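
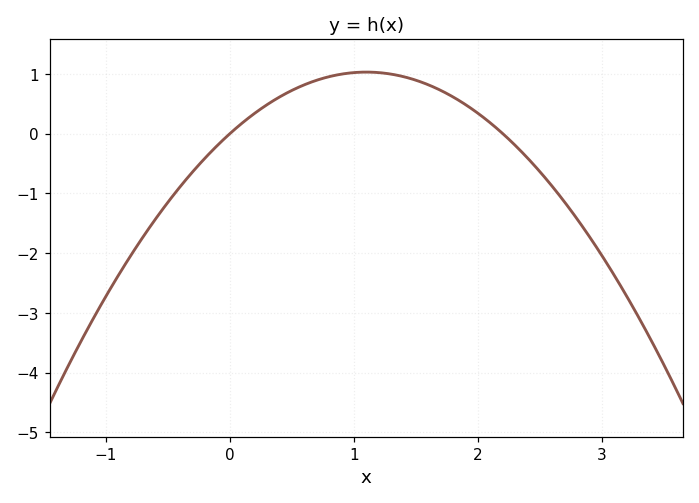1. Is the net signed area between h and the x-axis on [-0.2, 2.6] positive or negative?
positive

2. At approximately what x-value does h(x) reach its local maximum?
1.1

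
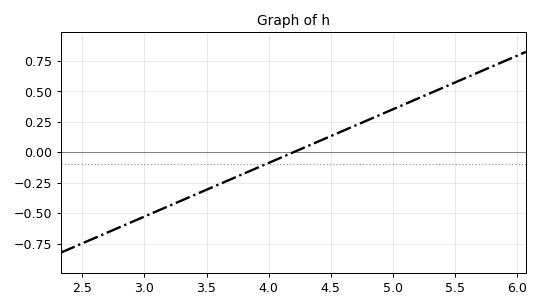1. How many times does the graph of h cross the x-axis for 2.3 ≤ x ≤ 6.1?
1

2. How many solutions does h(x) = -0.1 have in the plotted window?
1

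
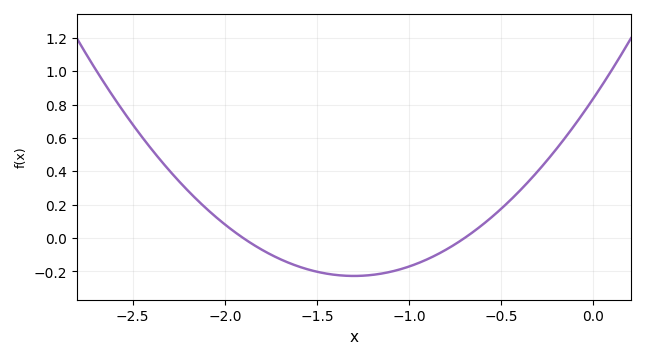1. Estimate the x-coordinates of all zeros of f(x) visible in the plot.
-1.9, -0.7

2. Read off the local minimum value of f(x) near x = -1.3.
-0.227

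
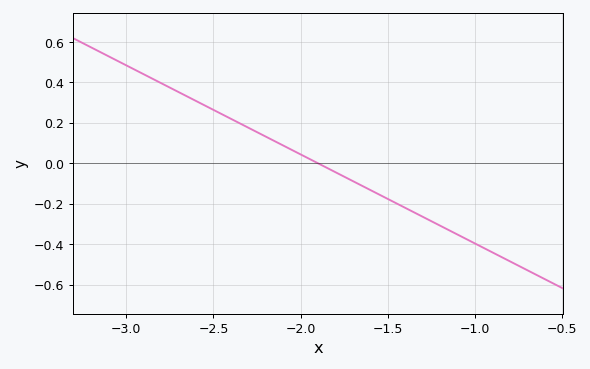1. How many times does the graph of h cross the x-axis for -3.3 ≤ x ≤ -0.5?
1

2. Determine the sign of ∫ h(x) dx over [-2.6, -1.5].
positive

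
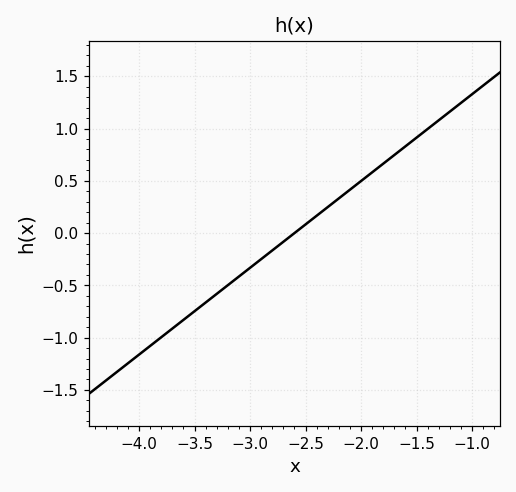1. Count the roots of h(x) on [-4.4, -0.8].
1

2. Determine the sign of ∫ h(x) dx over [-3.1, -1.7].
positive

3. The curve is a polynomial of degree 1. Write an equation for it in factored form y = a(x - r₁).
y = 0.83(x + 2.6)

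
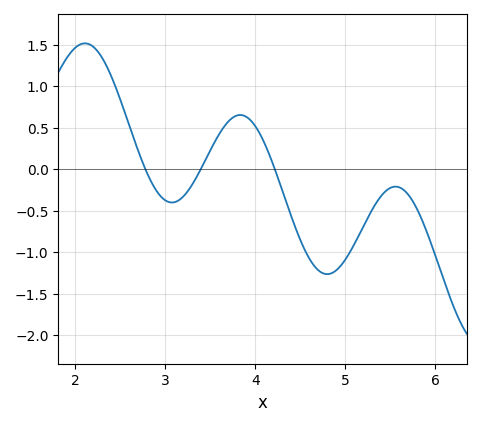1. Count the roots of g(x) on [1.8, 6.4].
3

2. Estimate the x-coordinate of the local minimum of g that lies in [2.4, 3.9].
3.07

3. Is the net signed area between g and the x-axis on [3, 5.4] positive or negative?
negative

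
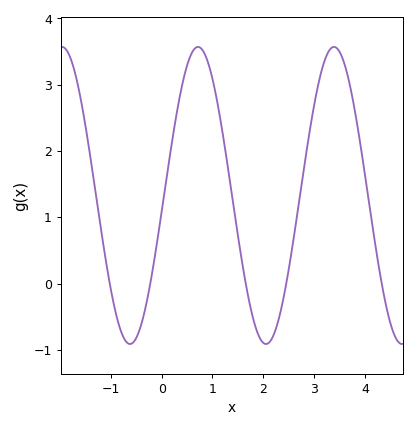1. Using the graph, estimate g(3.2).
3.4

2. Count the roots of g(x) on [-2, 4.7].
5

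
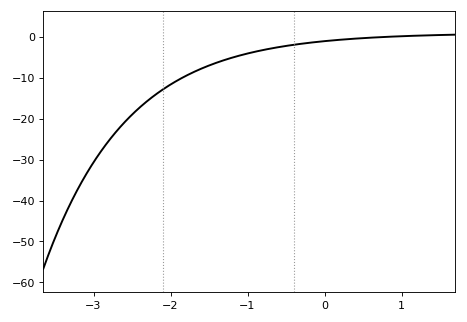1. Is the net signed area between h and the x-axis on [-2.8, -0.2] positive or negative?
negative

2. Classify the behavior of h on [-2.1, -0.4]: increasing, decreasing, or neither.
increasing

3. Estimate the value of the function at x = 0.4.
0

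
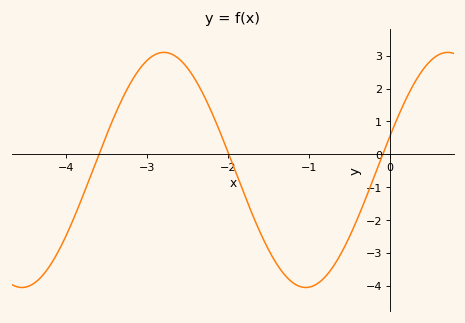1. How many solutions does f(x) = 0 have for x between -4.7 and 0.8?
3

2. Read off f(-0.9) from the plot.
-3.95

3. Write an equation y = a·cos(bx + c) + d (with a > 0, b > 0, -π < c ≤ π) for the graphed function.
y = 3.58cos(1.79x - 1.28) - 0.48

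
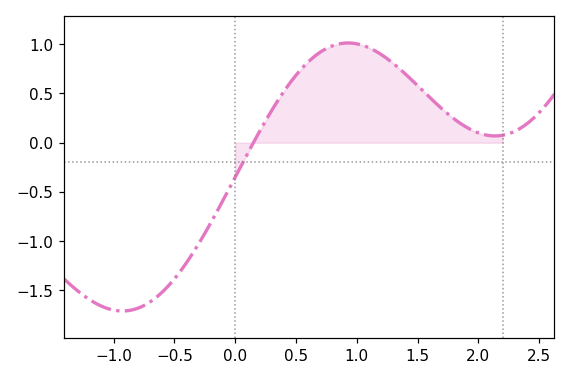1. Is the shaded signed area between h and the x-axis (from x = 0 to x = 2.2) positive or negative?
positive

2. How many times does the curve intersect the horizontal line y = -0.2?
1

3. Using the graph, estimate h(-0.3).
-1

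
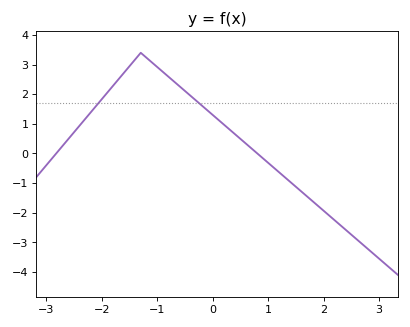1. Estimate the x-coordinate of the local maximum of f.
-1.3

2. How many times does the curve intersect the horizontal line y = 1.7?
2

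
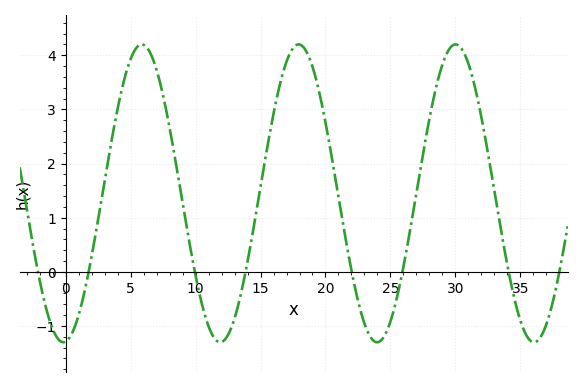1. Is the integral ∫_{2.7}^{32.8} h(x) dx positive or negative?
positive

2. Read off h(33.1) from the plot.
1.4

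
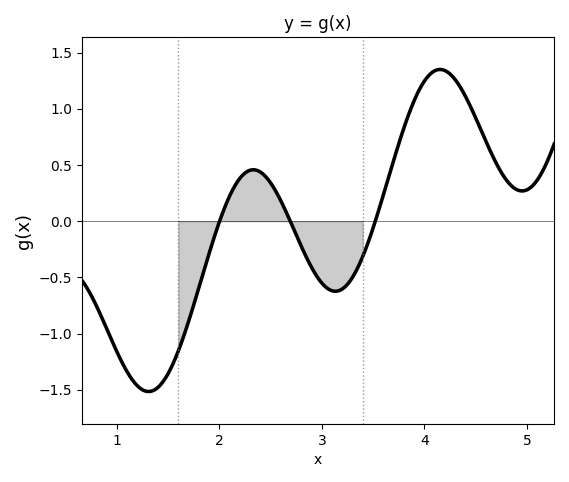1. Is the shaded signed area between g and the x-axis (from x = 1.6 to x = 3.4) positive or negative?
negative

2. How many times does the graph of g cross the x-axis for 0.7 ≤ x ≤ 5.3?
3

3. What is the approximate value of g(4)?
1.25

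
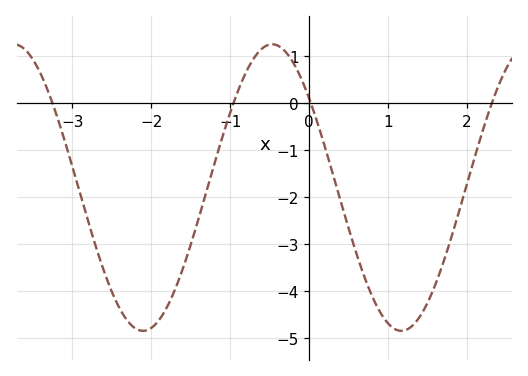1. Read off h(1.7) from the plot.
-3.39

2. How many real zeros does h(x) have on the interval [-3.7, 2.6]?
4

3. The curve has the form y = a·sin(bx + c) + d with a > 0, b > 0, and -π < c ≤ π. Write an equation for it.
y = 3.05sin(1.92x + 2.47) - 1.8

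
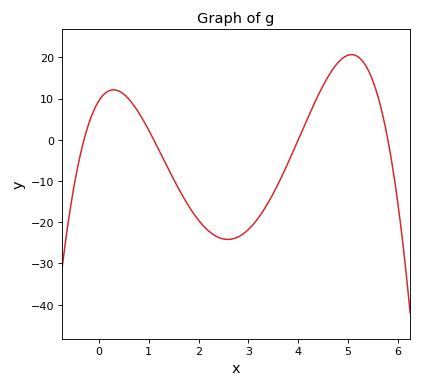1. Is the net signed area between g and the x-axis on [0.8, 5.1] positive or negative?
negative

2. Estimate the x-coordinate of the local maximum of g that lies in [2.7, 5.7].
5.07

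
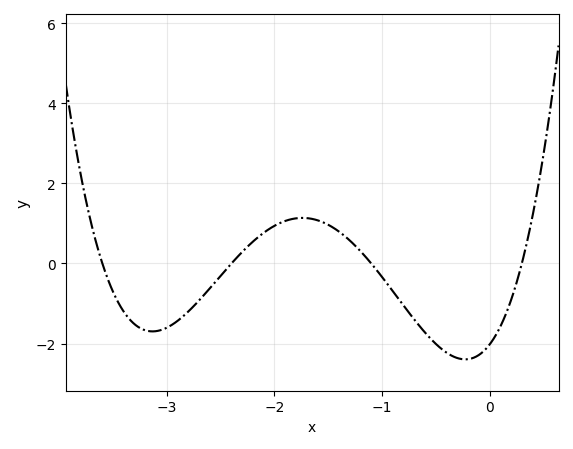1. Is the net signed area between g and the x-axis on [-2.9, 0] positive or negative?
negative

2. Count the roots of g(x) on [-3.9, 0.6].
4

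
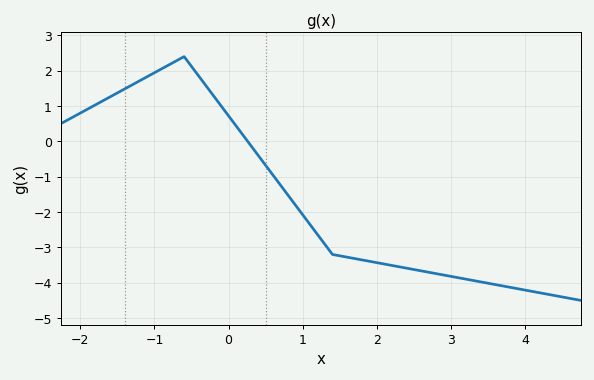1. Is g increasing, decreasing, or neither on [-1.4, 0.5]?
neither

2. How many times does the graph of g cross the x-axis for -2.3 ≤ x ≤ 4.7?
1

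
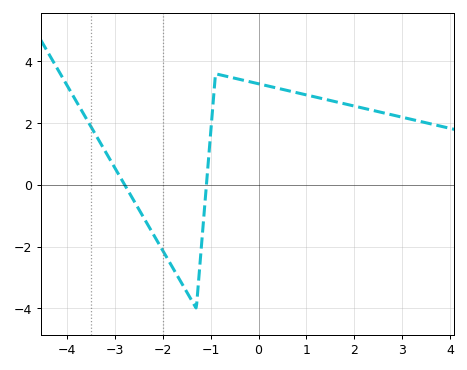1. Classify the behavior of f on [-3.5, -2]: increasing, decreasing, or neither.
decreasing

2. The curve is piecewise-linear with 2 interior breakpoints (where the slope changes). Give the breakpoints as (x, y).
(-1.3, -4); (-0.9, 3.6)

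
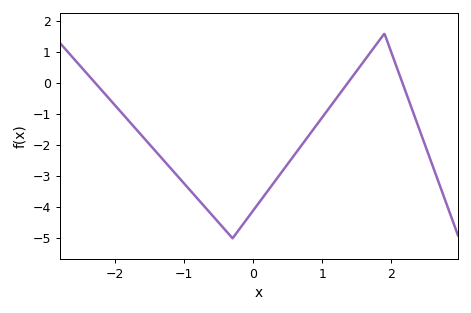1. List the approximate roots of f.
-2.29, 1.37, 2.16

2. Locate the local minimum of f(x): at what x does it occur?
-0.3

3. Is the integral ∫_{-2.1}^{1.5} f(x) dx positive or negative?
negative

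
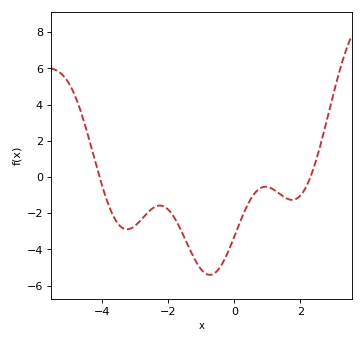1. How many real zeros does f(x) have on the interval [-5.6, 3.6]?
2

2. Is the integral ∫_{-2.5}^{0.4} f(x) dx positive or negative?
negative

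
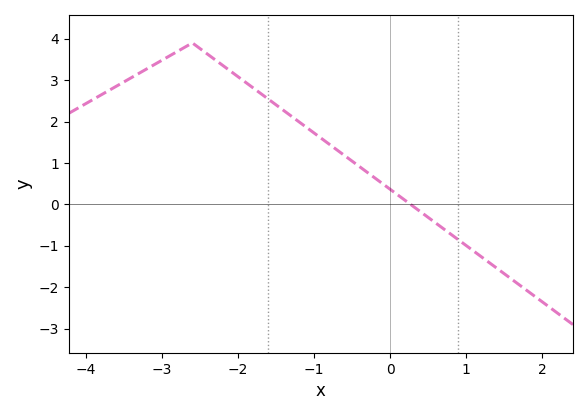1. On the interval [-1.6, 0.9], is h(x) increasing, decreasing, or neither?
decreasing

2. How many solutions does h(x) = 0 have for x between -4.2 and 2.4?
1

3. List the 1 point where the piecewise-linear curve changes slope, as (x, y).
(-2.6, 3.9)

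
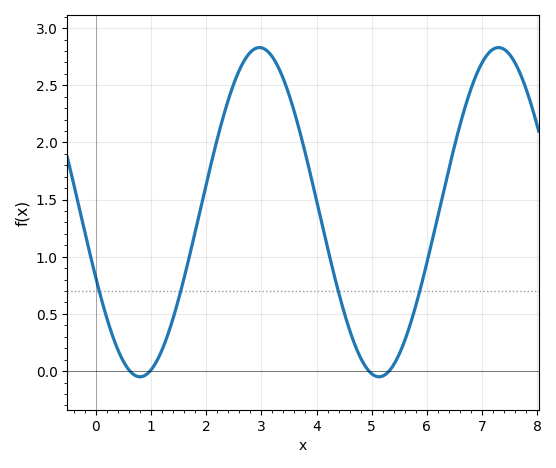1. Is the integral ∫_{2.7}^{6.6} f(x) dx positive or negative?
positive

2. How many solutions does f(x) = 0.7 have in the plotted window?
4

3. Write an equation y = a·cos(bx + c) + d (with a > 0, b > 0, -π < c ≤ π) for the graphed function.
y = 1.44cos(1.4x + 2) + 1.39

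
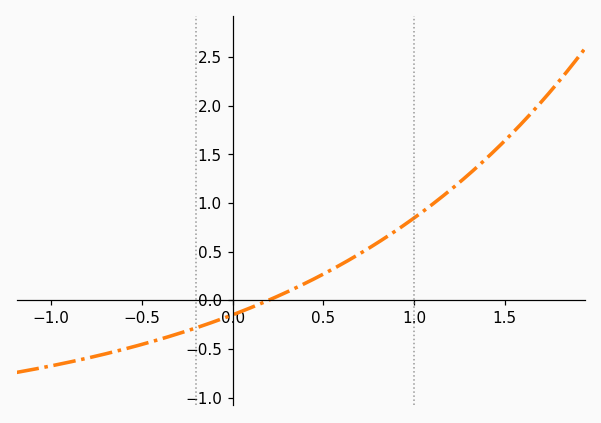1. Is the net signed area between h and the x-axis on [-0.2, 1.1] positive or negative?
positive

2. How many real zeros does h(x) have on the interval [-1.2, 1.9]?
1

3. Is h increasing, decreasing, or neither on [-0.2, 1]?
increasing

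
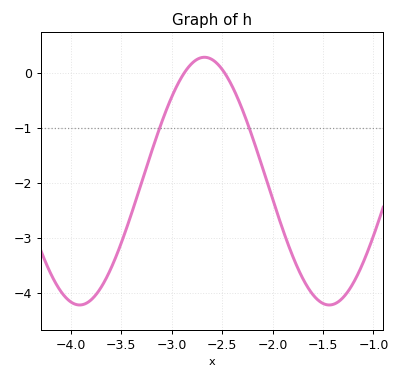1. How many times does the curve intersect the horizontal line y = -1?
2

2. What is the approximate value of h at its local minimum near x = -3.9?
-4.2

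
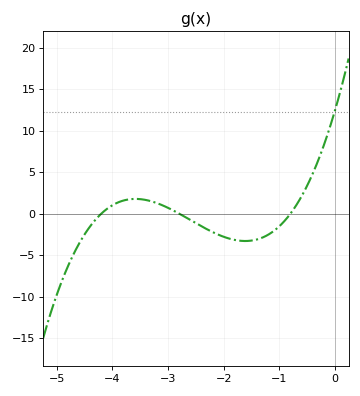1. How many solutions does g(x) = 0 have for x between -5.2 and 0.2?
3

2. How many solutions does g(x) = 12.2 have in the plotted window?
1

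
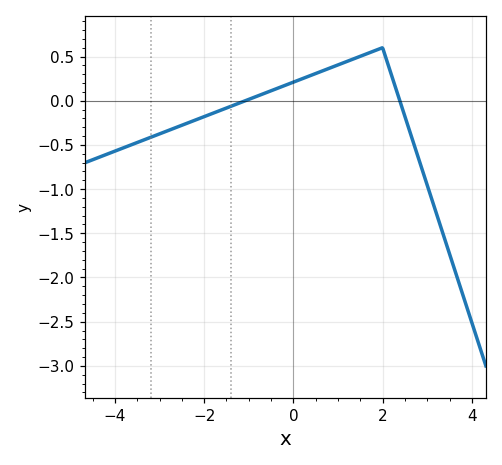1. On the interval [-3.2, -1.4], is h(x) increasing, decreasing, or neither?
increasing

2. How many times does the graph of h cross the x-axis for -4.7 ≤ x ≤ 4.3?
2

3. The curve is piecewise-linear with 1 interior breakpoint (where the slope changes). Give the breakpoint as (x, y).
(2, 0.6)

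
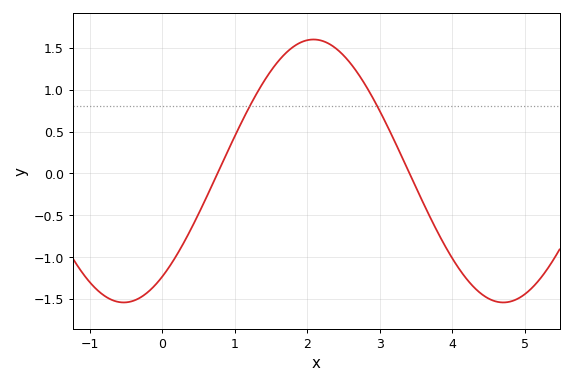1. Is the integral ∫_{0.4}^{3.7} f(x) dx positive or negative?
positive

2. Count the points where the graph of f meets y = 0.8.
2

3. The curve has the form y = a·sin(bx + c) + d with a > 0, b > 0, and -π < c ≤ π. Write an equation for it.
y = 1.57sin(1.2x - 0.93) + 0.03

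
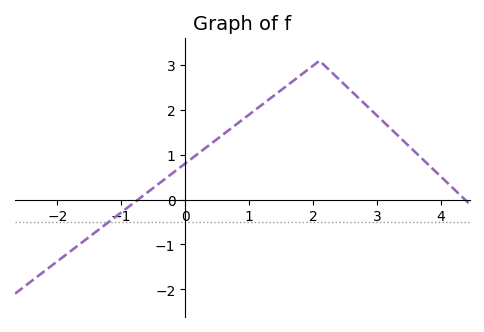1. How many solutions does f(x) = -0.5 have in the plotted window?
1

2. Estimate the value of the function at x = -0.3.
0.5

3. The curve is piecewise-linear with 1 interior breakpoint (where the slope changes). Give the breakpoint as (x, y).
(2.1, 3.1)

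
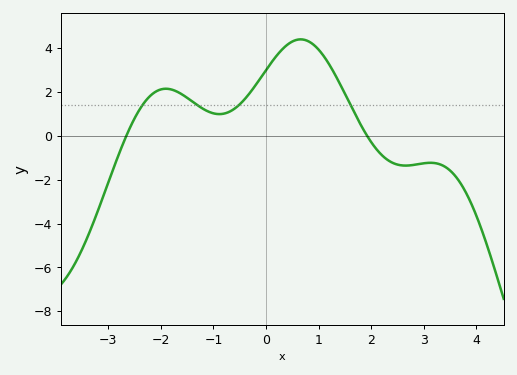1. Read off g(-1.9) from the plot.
2.14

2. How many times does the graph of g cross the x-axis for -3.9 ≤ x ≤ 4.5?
2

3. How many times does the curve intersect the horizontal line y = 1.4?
4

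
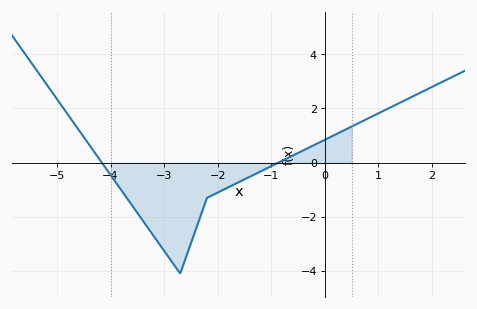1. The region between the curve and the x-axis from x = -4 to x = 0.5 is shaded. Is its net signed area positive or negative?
negative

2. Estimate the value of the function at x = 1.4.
2.21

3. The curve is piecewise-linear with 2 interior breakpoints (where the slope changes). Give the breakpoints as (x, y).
(-2.7, -4.1); (-2.2, -1.3)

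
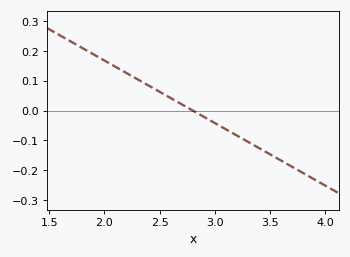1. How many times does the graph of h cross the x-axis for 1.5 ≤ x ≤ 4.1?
1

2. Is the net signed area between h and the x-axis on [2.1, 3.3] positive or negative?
positive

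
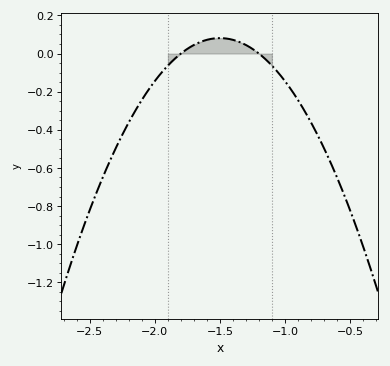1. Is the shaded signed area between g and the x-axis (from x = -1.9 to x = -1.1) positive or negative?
positive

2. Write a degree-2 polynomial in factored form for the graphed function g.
y = -0.9(x + 1.8)(x + 1.2)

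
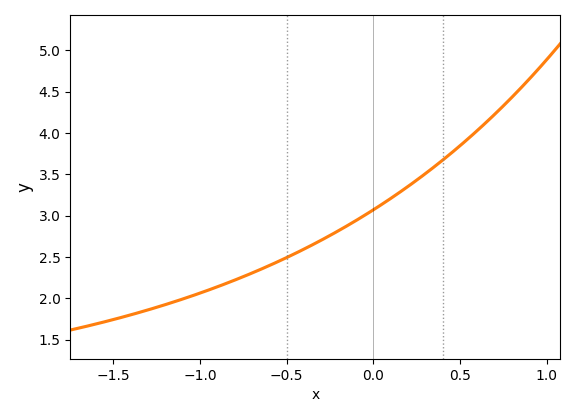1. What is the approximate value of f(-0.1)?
2.94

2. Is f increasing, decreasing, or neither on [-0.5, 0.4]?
increasing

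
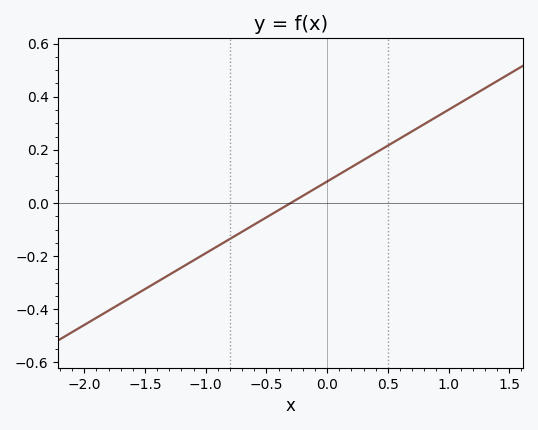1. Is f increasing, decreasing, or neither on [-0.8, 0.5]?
increasing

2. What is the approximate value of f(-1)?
-0.18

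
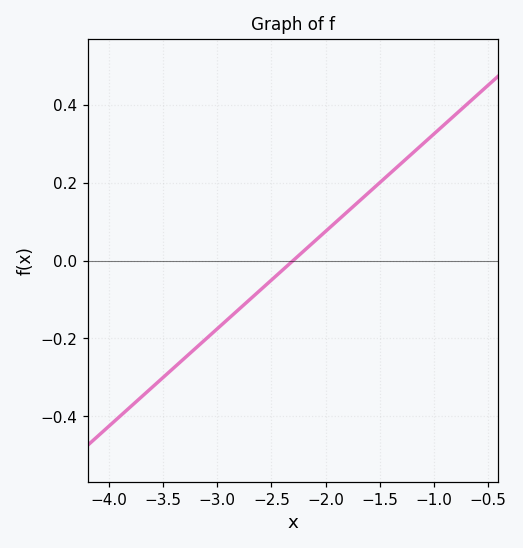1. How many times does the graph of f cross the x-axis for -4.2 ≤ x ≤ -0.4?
1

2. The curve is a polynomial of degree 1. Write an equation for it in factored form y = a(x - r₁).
y = 0.25(x + 2.3)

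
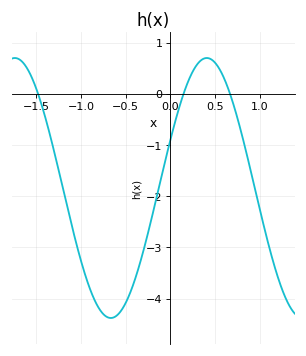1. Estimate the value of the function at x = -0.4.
-3.6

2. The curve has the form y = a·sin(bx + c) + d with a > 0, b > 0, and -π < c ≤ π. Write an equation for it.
y = 2.54sin(2.9x + 0.38) - 1.84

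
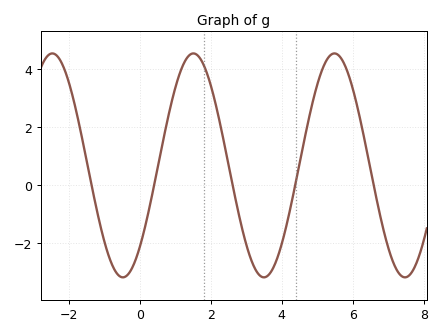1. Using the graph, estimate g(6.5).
0.56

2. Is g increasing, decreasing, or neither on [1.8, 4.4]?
neither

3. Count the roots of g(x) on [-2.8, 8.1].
5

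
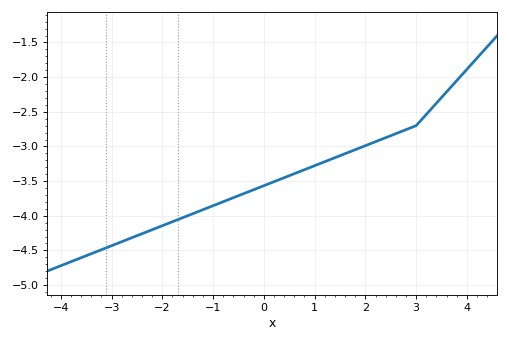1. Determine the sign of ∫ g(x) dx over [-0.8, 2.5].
negative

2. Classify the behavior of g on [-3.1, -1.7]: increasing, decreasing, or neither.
increasing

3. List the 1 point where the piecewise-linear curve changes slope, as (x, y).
(3, -2.7)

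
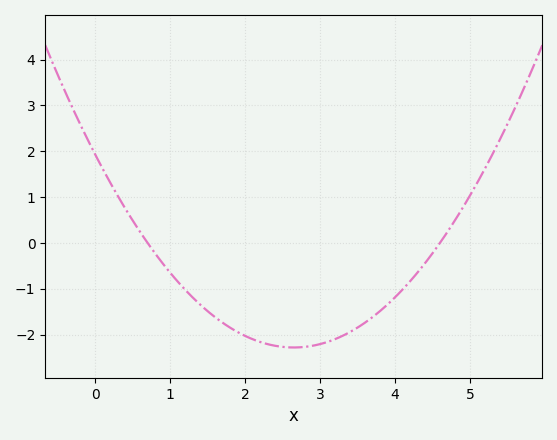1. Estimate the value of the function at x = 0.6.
0.2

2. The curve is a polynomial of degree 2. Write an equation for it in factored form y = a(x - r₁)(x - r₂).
y = 0.6(x - 0.7)(x - 4.6)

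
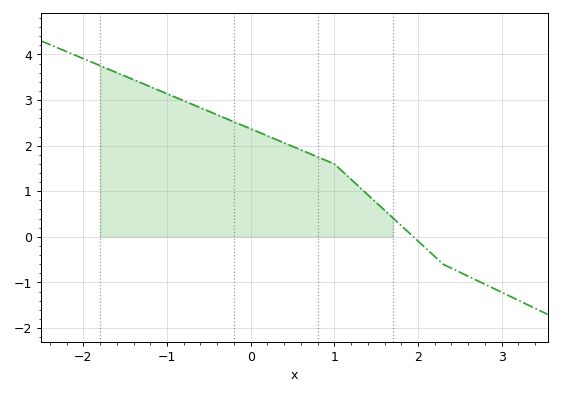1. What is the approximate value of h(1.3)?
1.09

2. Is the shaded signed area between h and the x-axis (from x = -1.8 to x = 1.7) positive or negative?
positive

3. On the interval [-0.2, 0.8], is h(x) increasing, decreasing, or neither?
decreasing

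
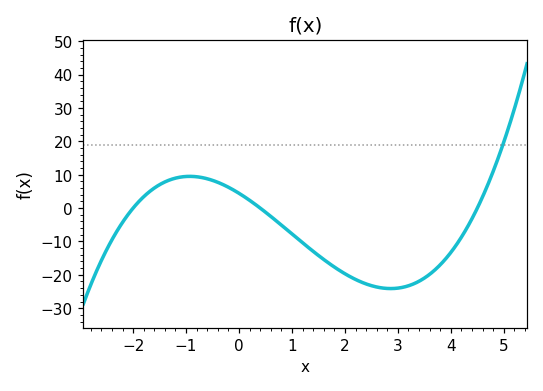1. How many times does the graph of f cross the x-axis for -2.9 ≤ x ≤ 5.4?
3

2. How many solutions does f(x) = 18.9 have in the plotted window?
1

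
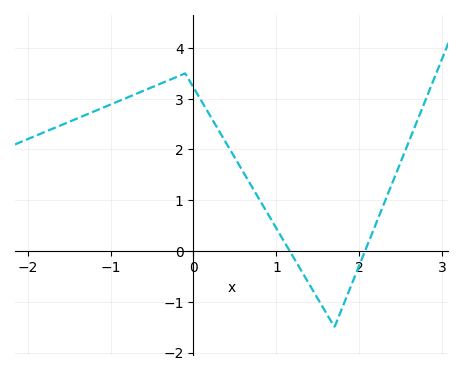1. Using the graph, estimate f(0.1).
2.9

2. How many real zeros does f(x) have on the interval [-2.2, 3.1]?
2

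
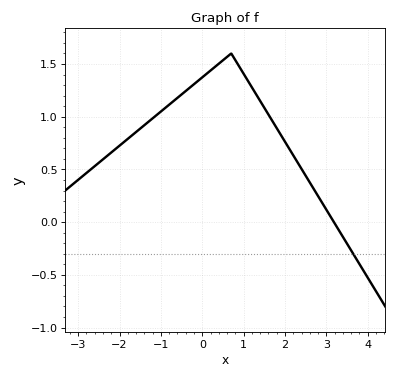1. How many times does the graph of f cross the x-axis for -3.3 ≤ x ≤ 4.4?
1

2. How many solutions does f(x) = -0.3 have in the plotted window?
1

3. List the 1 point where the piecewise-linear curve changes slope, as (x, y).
(0.7, 1.6)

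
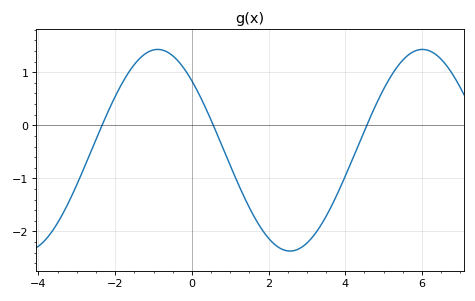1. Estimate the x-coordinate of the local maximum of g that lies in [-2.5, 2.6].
-0.889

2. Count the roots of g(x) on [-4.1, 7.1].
3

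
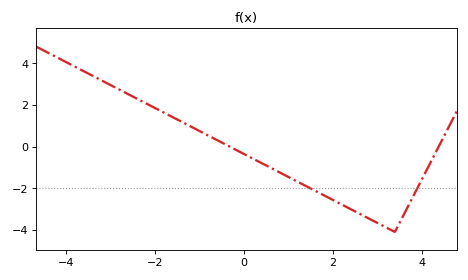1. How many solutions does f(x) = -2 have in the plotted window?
2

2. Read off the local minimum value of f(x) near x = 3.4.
-4.1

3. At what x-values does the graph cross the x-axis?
-0.318, 4.39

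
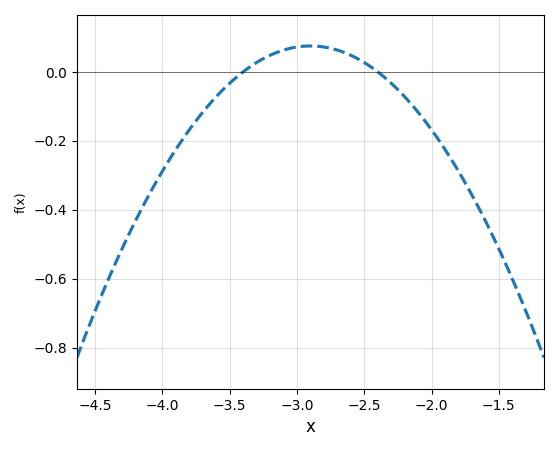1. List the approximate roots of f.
-3.4, -2.4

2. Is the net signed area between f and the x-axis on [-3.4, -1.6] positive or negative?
negative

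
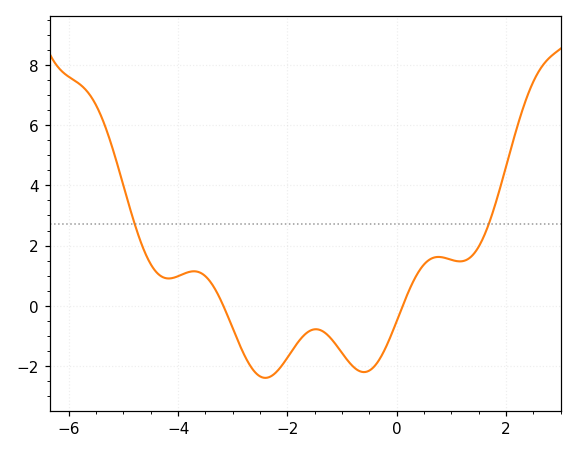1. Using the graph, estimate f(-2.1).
-2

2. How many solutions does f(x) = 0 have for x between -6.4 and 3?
2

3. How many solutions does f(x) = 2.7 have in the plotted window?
2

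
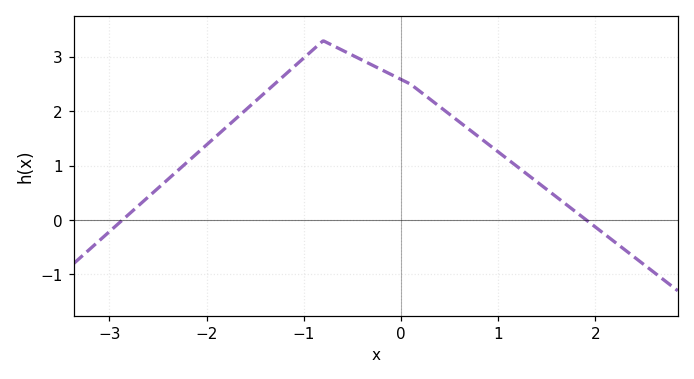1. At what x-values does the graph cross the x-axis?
-2.87, 1.91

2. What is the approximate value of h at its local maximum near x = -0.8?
3.3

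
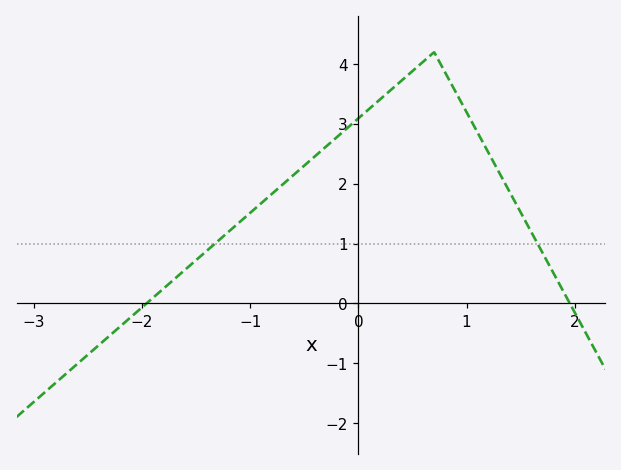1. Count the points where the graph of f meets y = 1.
2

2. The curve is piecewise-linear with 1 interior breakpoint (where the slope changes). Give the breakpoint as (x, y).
(0.7, 4.2)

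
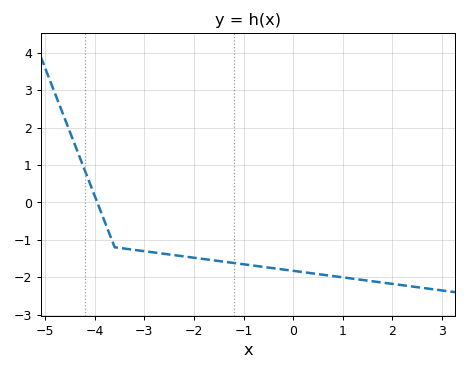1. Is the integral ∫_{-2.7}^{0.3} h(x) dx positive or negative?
negative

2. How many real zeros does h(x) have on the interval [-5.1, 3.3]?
1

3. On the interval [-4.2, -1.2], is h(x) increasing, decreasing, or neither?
decreasing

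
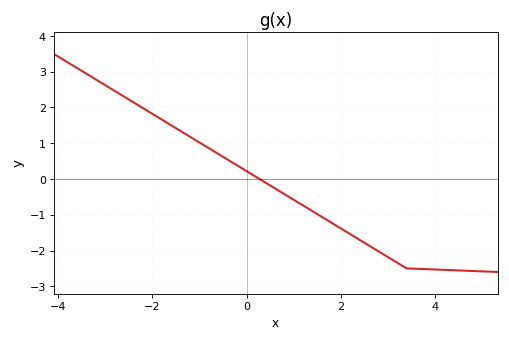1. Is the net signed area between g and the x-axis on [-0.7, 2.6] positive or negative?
negative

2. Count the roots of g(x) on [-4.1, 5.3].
1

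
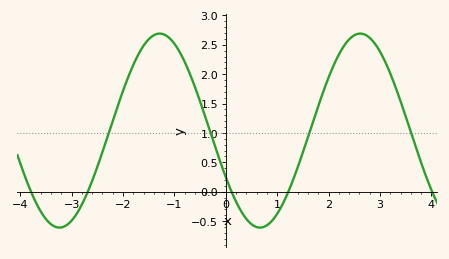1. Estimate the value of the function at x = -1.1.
2.6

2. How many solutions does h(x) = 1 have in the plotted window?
4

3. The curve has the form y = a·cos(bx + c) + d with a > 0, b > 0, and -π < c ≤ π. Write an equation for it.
y = 1.65cos(1.6x + 2.1) + 1.04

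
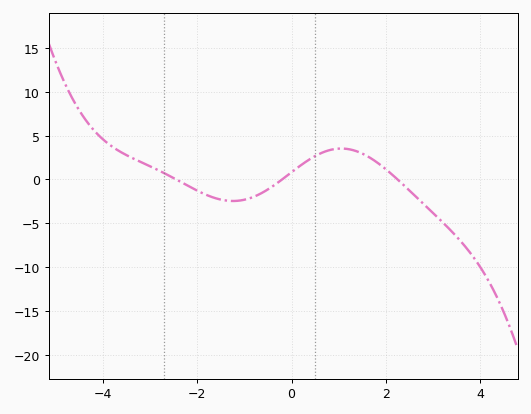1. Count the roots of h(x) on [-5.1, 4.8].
3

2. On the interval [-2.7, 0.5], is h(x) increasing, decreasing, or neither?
neither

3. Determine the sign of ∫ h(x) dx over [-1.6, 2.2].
positive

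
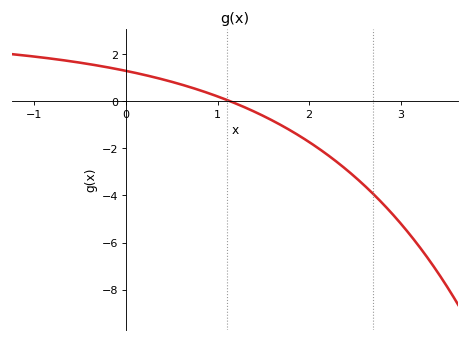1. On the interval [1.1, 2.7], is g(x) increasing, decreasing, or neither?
decreasing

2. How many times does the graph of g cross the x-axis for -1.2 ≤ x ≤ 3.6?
1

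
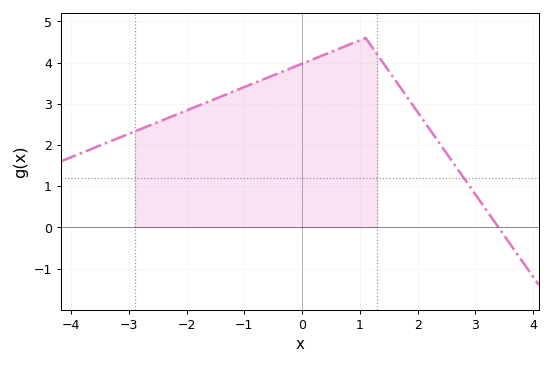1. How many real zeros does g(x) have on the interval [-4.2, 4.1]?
1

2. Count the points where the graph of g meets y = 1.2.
1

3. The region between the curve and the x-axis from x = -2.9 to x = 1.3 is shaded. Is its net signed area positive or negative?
positive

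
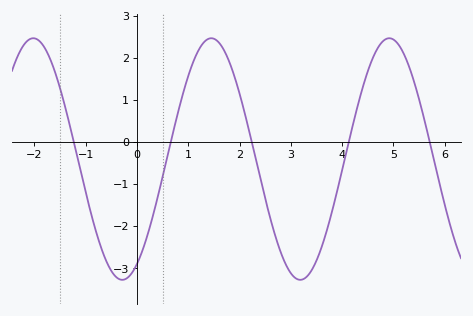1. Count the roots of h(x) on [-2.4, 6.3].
5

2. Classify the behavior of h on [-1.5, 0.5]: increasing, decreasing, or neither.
neither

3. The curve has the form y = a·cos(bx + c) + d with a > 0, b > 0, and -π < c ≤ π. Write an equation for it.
y = 2.87cos(1.8x - 2.6) - 0.4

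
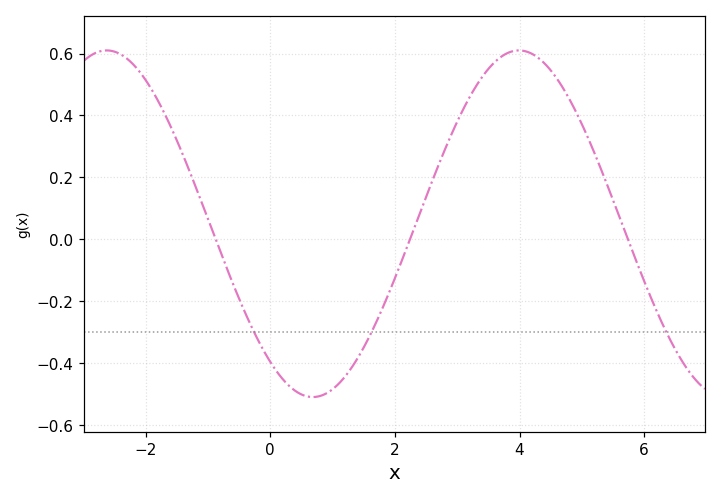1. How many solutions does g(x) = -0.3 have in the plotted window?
3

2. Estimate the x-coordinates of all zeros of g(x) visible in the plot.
-0.875, 2.24, 5.74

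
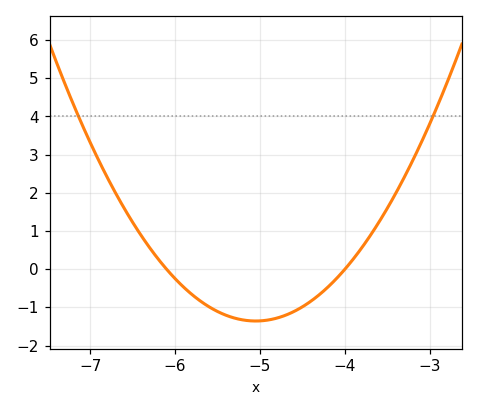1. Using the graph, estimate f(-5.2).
-1.33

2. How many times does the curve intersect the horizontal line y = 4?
2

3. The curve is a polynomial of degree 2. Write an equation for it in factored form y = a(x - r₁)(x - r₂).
y = 1.23(x + 6.1)(x + 4)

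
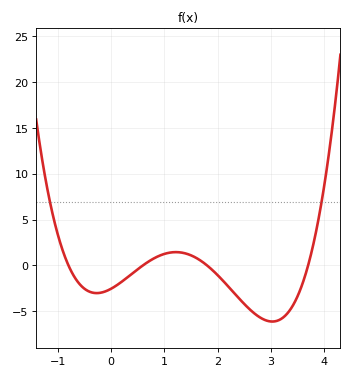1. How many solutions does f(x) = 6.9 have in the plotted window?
2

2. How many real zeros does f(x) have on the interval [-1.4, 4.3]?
4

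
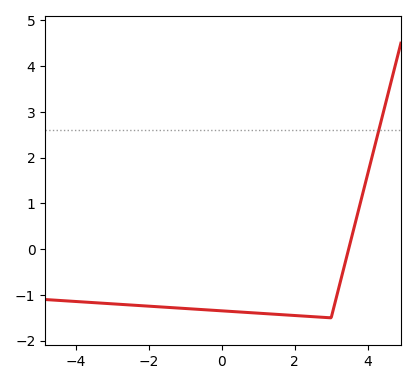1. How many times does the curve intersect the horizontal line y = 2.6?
1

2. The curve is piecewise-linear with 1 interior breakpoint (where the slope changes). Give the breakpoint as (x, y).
(3, -1.5)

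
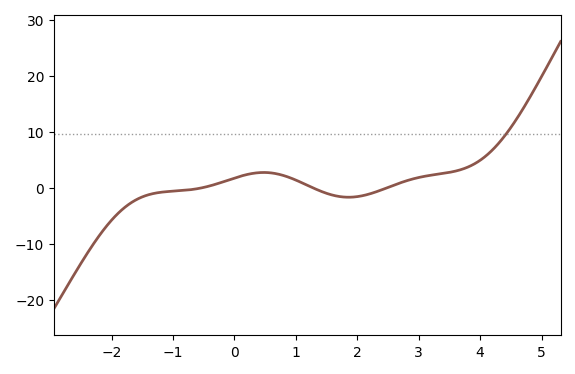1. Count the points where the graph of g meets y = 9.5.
1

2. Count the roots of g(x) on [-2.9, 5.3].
3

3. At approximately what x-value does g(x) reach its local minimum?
1.8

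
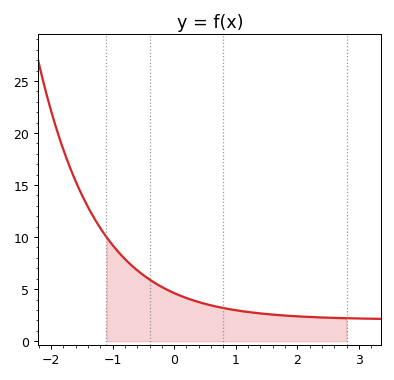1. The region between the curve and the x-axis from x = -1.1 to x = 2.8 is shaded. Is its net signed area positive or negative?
positive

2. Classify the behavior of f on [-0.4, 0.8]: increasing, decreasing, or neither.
decreasing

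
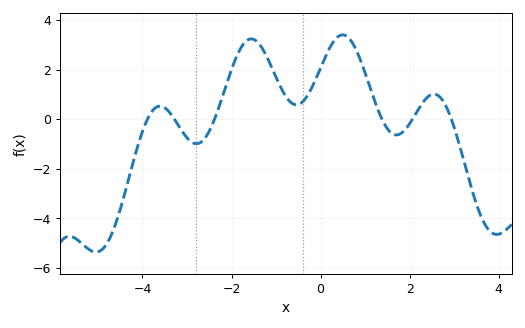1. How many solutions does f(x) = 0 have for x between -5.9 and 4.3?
6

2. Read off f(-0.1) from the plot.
1.65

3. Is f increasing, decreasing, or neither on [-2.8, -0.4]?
neither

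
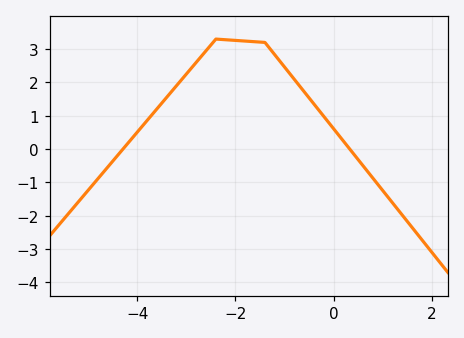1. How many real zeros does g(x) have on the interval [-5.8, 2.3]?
2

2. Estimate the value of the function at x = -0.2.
1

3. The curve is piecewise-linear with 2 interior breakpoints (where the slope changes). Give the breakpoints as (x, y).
(-2.4, 3.3); (-1.4, 3.2)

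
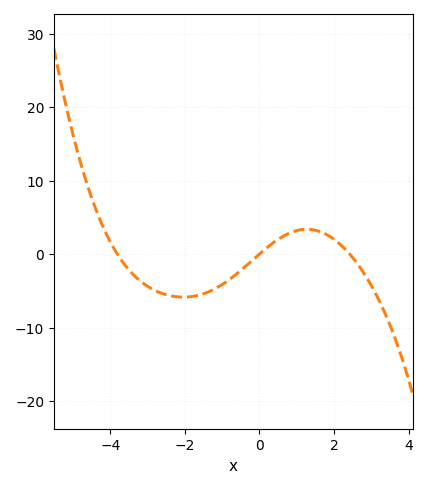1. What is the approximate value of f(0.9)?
3.03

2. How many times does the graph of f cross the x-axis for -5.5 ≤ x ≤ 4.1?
3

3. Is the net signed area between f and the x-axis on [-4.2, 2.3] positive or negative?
negative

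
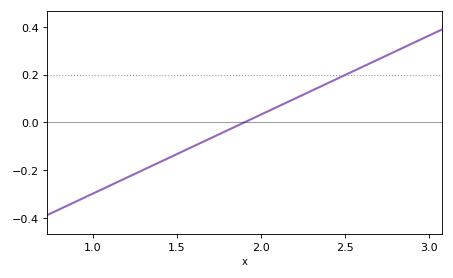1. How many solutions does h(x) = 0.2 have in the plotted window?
1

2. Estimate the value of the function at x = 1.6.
-0.1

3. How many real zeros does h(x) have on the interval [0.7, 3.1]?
1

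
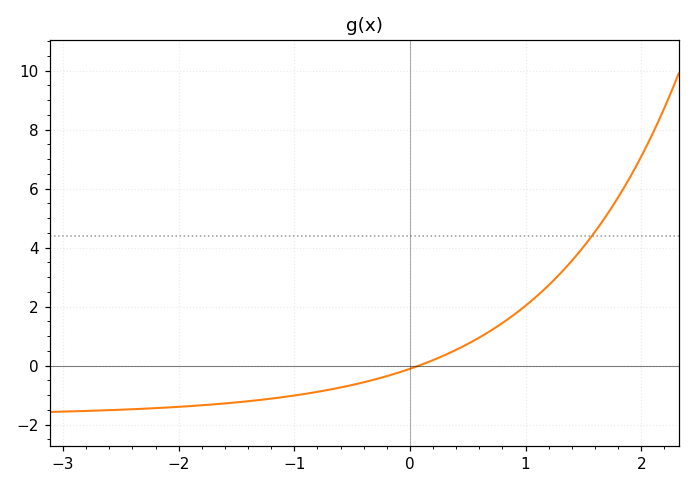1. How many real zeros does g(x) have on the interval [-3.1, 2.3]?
1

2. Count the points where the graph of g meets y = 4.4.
1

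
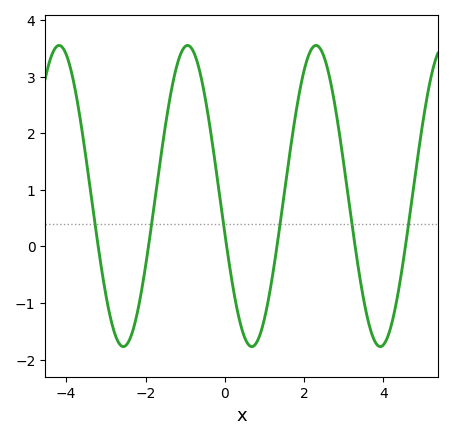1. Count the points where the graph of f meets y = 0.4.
6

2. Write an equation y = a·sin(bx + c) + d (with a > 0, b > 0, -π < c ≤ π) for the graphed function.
y = 2.66sin(1.94x - 2.89) + 0.89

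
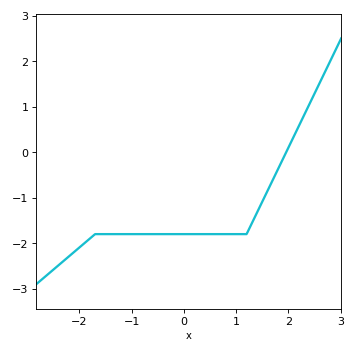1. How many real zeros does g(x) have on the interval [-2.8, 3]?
1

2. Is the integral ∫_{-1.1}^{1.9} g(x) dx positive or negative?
negative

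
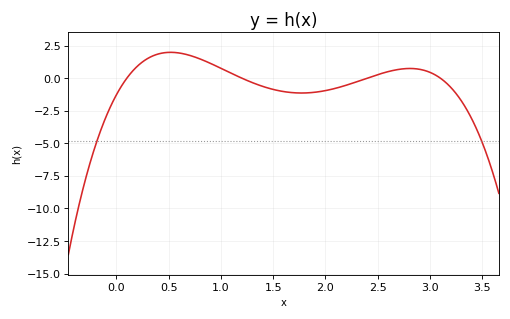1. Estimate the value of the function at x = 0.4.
1.85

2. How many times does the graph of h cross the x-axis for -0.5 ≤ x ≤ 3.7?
4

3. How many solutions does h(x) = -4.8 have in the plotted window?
2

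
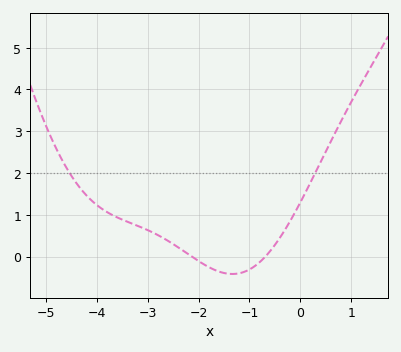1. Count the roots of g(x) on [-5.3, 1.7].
2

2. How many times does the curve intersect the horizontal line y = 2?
2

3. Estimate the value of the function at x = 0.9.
3.5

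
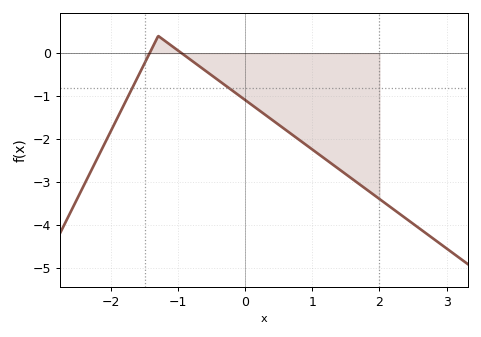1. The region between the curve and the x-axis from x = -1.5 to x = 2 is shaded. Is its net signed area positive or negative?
negative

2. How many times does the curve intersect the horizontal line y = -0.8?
2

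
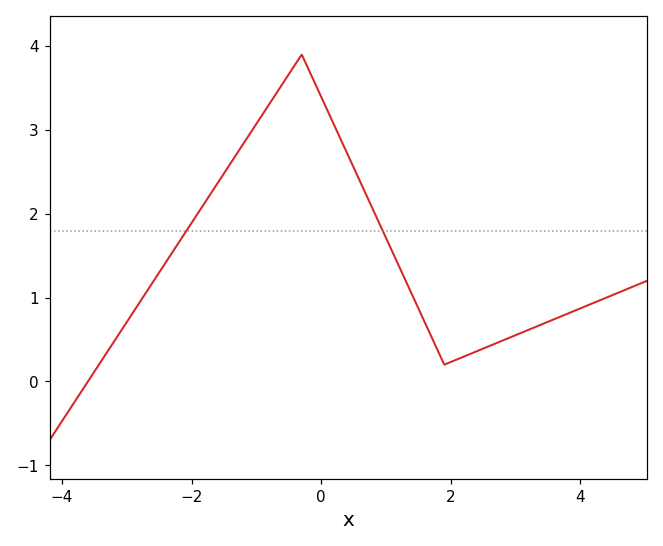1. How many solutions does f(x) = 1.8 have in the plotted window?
2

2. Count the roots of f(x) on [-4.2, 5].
1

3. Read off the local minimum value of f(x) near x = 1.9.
0.201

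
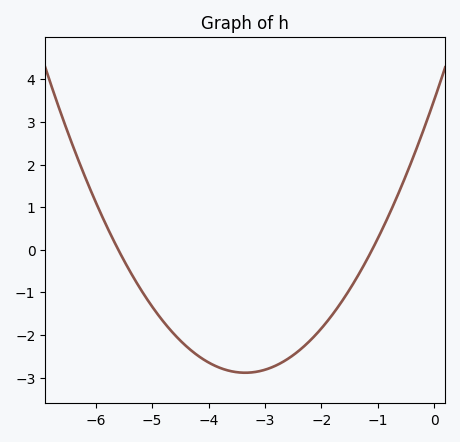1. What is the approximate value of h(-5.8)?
0.536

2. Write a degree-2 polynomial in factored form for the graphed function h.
y = 0.57(x + 5.6)(x + 1.1)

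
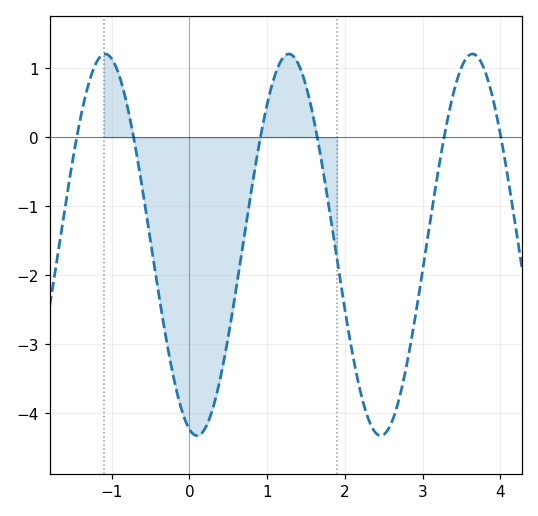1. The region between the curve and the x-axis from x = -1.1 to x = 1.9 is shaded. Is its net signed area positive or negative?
negative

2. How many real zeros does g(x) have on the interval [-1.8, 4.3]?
6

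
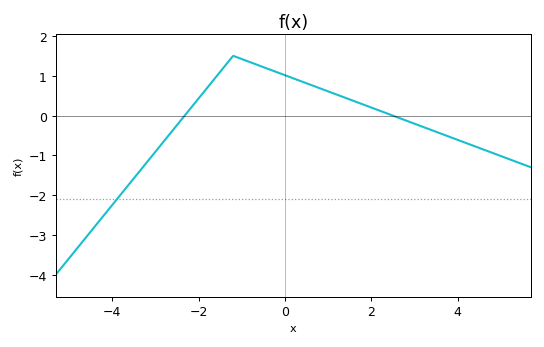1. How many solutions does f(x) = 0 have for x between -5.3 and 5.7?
2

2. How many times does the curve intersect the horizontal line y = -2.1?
1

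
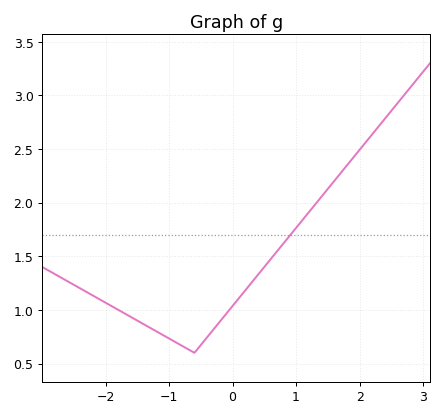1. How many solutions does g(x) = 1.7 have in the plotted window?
1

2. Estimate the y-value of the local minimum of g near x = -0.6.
0.6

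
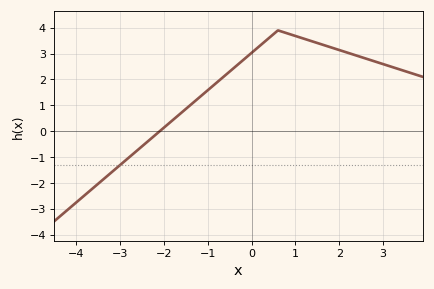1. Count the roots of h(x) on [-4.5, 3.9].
1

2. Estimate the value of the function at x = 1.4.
3.46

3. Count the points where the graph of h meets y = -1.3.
1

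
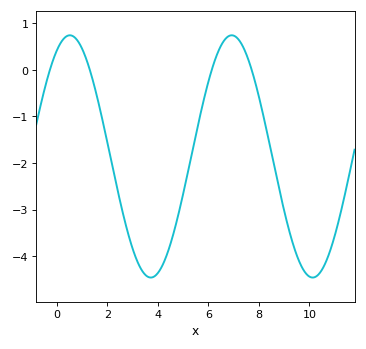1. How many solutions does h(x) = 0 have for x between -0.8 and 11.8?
4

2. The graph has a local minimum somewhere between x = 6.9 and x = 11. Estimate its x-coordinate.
10.2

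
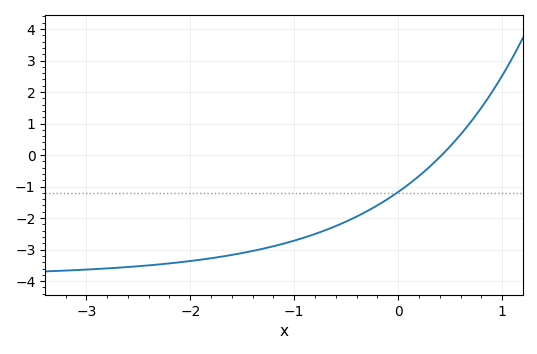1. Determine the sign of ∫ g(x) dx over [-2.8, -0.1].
negative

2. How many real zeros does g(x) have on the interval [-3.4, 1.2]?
1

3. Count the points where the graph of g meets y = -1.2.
1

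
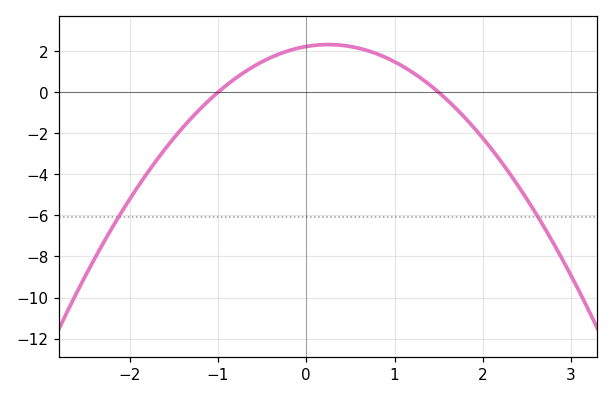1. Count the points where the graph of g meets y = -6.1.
2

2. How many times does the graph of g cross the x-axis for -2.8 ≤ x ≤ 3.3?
2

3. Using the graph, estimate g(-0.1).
2.2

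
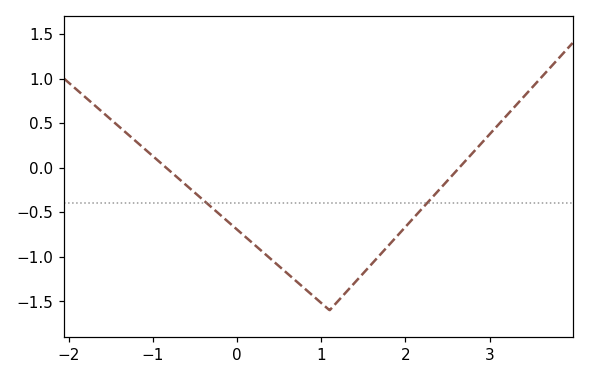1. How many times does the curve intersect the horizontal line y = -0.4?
2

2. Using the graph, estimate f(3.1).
0.479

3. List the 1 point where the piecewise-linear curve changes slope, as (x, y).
(1.1, -1.6)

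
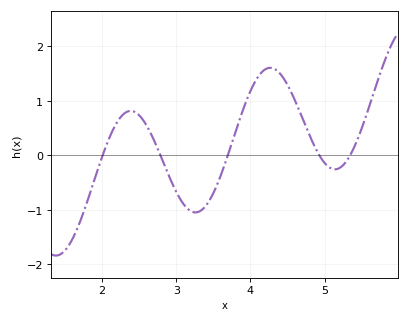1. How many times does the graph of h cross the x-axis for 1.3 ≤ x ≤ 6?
5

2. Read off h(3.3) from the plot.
-1.04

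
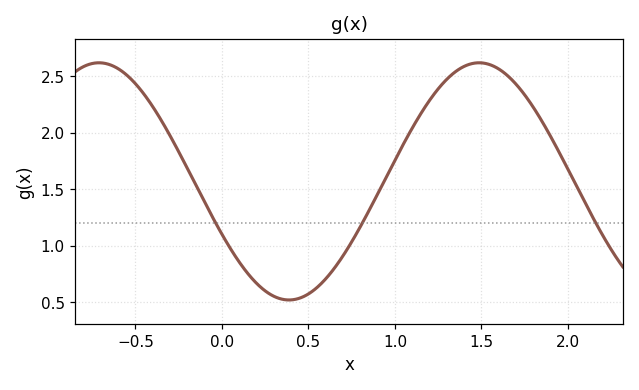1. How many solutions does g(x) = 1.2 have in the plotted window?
3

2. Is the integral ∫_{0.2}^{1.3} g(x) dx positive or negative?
positive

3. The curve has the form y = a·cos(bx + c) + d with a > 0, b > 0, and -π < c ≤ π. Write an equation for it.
y = 1.05cos(2.9x + 2) + 1.57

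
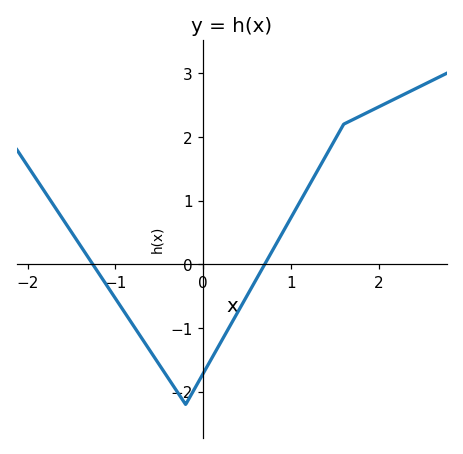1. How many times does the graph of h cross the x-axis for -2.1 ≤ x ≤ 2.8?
2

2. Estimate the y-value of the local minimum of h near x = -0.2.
-2.2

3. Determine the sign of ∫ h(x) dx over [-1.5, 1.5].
negative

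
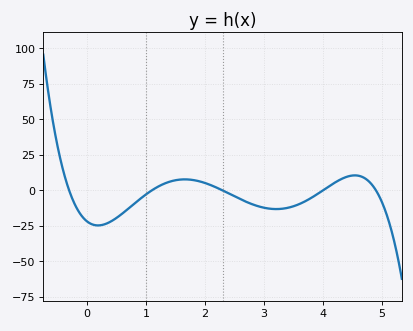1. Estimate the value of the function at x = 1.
-2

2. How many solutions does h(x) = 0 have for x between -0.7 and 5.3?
5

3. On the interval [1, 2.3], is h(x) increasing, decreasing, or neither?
neither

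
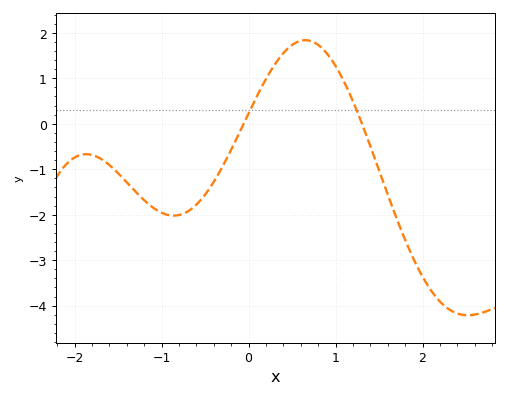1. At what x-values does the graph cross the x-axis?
-0.057, 1.3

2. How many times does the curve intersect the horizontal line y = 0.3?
2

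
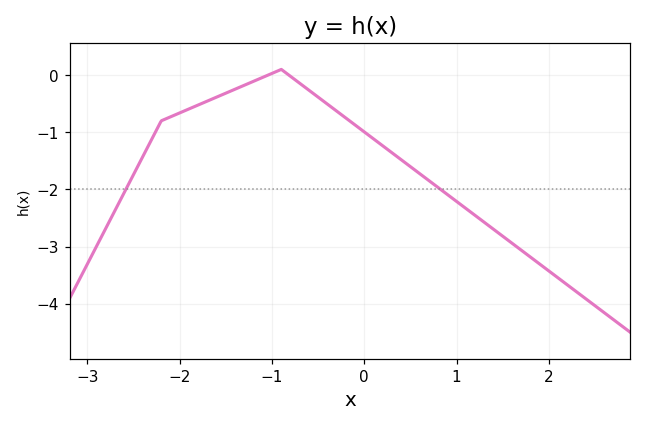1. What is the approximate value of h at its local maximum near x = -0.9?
0.1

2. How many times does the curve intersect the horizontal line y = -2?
2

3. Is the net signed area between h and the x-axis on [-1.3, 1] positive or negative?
negative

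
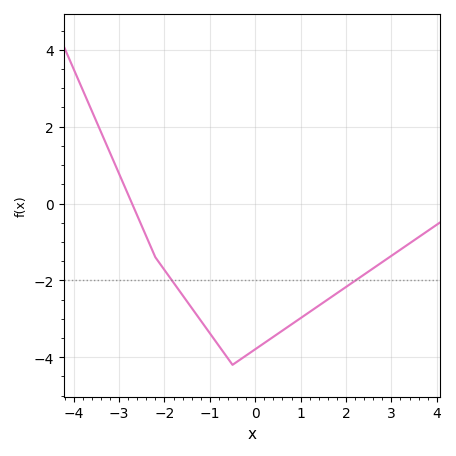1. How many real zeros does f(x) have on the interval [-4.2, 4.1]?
1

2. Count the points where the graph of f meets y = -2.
2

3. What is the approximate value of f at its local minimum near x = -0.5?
-4.2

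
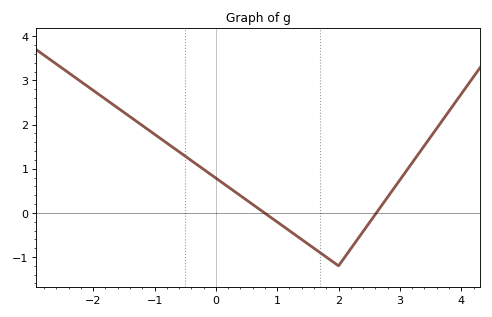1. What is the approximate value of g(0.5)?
0.291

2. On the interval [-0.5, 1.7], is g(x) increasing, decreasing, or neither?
decreasing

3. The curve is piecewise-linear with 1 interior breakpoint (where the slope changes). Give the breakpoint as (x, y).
(2, -1.2)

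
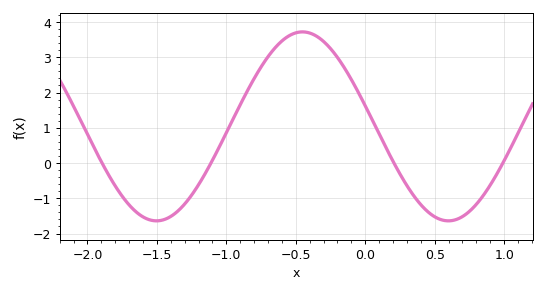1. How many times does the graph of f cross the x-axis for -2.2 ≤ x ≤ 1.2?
4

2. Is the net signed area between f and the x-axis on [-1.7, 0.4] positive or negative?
positive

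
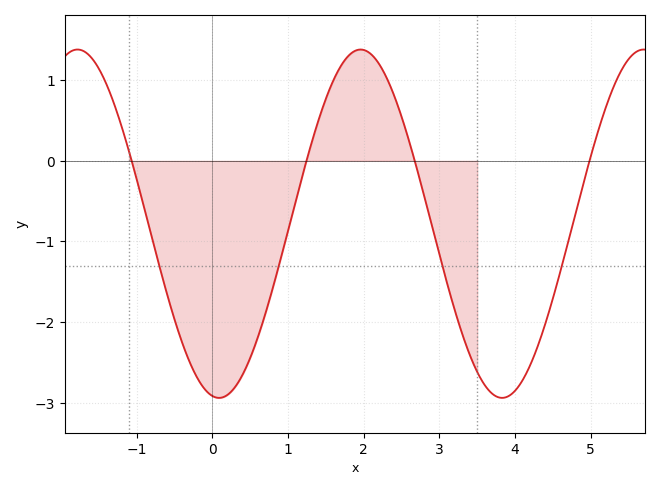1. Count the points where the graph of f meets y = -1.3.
4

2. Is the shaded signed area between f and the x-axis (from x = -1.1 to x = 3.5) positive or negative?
negative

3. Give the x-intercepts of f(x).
-1.07, 1.24, 2.67, 4.98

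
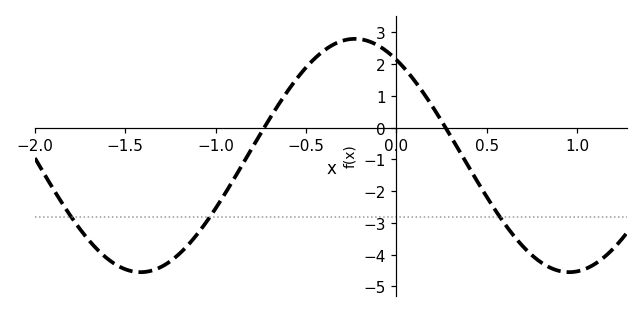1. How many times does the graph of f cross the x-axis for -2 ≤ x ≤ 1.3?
2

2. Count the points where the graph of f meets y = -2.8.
3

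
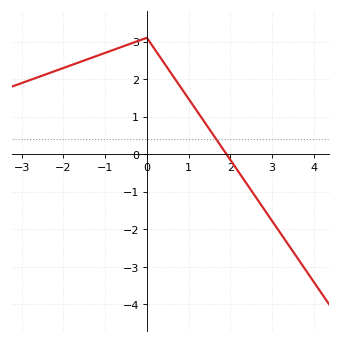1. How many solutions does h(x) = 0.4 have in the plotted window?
1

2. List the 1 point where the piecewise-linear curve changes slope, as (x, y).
(0, 3.1)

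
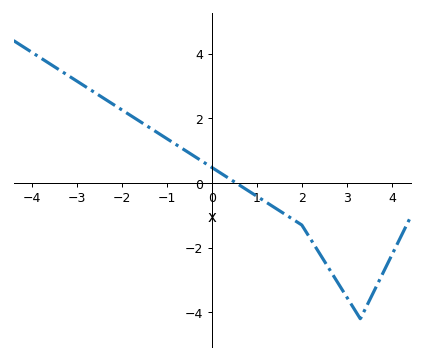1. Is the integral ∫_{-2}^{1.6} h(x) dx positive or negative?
positive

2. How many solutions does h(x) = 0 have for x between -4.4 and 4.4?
1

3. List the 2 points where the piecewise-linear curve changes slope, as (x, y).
(2, -1.3); (3.3, -4.2)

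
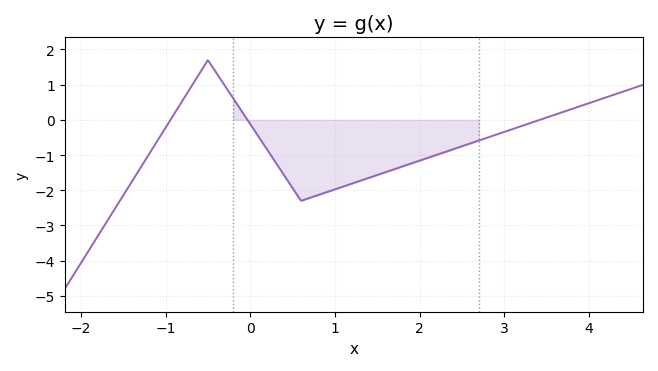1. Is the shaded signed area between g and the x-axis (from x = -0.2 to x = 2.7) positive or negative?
negative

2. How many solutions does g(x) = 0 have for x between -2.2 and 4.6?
3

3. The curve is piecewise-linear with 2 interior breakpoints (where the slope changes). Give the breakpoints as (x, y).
(-0.5, 1.7); (0.6, -2.3)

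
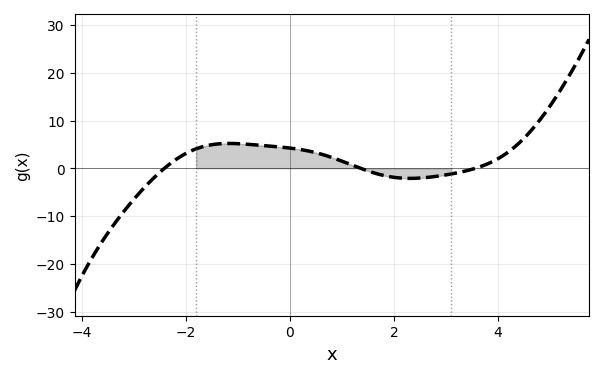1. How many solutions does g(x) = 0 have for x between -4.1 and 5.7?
3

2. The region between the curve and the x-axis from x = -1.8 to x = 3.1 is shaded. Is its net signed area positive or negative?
positive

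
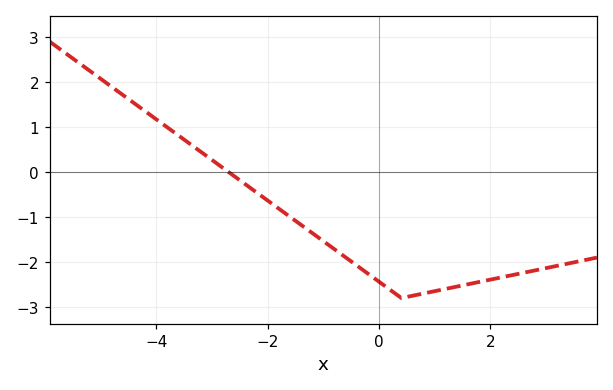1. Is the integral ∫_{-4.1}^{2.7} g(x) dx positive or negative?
negative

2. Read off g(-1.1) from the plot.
-1.45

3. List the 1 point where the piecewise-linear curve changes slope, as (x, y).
(0.4, -2.8)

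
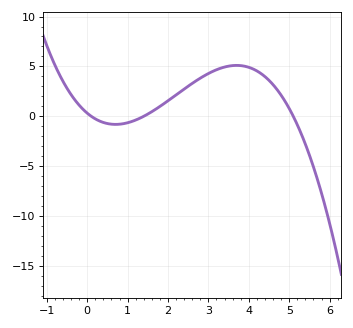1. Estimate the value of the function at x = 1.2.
-0.378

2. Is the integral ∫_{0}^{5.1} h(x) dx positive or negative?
positive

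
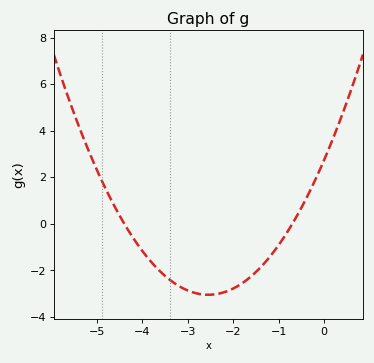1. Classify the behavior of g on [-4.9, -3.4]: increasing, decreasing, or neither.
decreasing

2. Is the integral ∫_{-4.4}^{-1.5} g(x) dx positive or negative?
negative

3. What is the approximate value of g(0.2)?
3.6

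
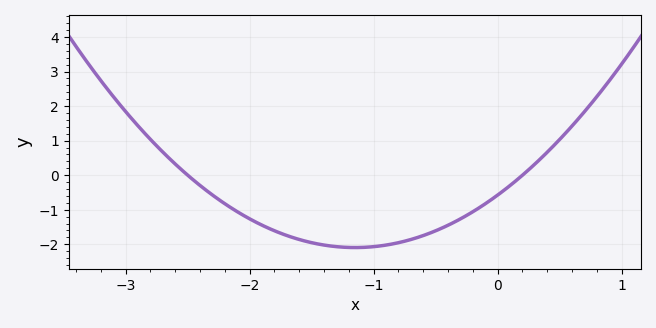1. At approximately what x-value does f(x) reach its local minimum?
-1.15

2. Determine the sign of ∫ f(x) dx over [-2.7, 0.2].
negative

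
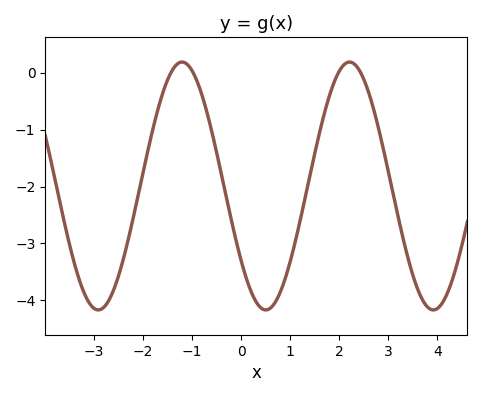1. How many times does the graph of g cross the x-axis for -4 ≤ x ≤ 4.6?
4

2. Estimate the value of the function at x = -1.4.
0.1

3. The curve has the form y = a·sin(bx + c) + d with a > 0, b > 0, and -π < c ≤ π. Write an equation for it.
y = 2.18sin(1.8x - 2.5) - 1.99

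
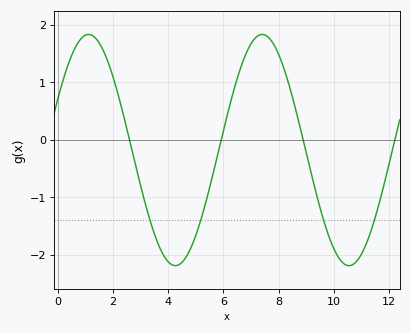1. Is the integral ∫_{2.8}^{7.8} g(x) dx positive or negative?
negative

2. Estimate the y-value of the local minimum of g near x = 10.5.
-2.19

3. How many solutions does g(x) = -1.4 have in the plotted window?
4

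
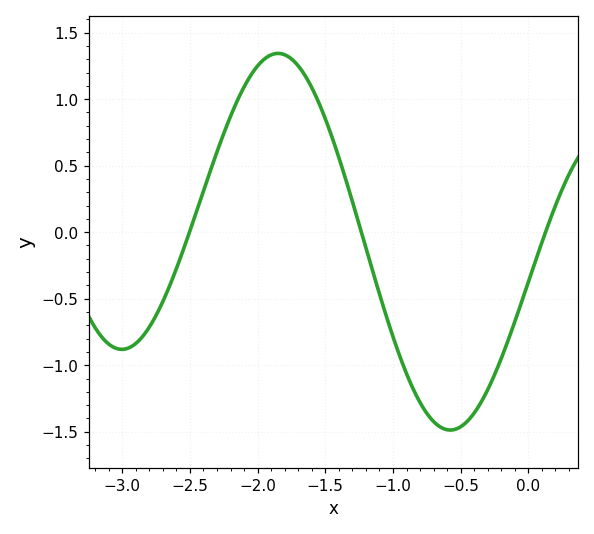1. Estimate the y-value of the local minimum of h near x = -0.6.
-1.5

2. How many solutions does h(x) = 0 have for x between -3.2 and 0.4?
3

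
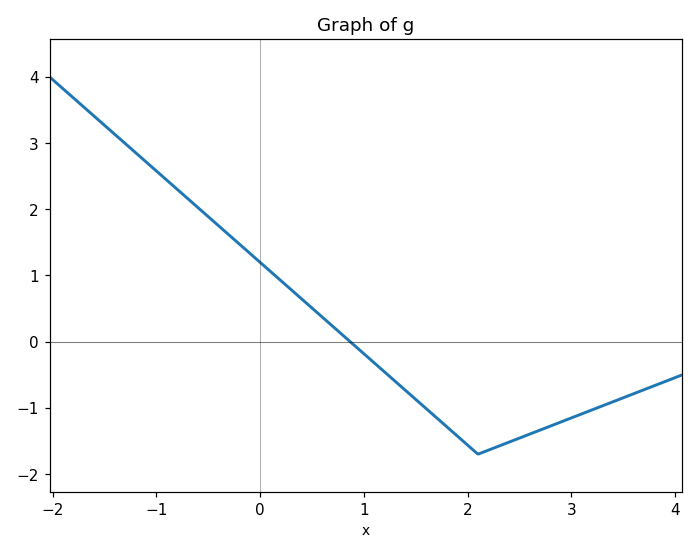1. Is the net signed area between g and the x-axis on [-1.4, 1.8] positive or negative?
positive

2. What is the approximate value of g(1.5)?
-0.9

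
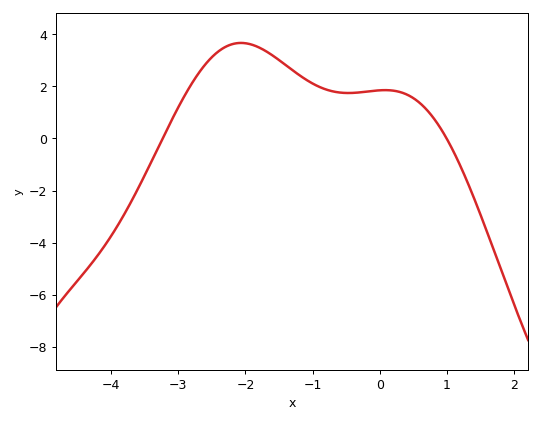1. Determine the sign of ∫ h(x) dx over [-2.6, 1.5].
positive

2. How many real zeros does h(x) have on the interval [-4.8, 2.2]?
2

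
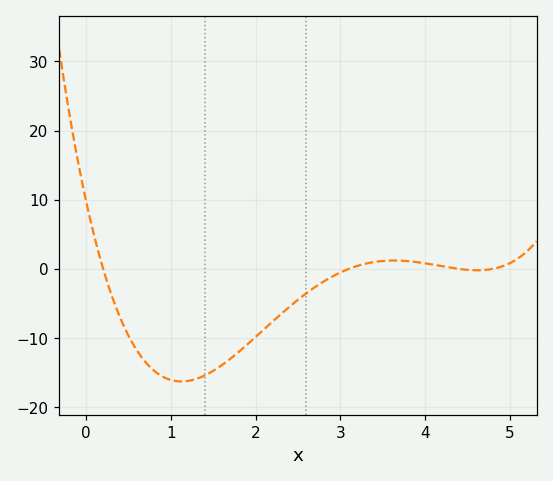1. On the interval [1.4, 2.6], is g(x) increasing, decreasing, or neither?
increasing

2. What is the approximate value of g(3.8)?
1.12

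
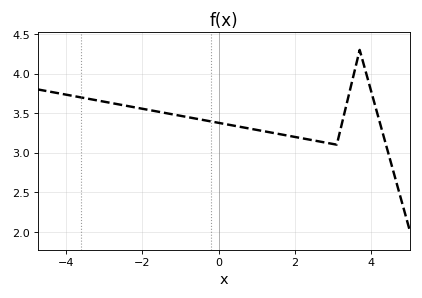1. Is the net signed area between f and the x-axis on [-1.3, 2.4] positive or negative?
positive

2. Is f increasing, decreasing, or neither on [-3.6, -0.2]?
decreasing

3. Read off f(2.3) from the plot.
3.17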